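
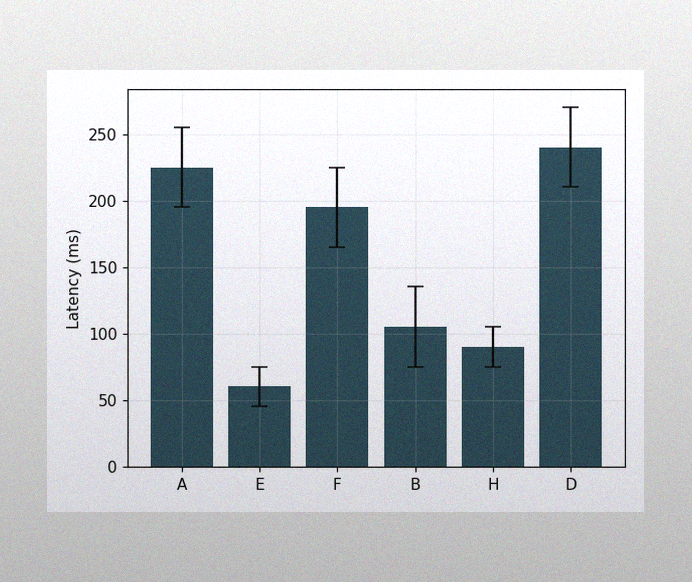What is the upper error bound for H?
The image has some photo noise and uneven lighting. The H bar's upper whisker reaches 105ms.

105ms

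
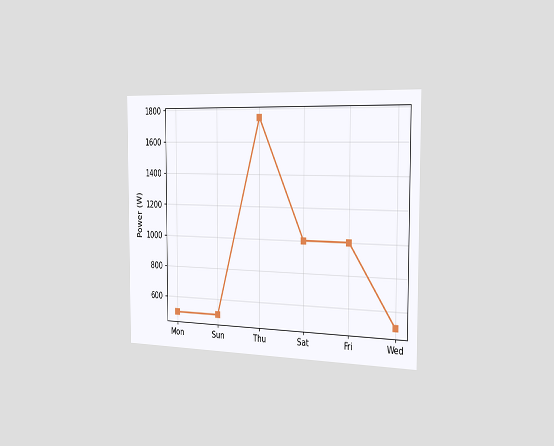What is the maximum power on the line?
1750W

The chart is viewed slightly from the right. The highest point is at Thu, and reading across to the y-axis gives 1750W.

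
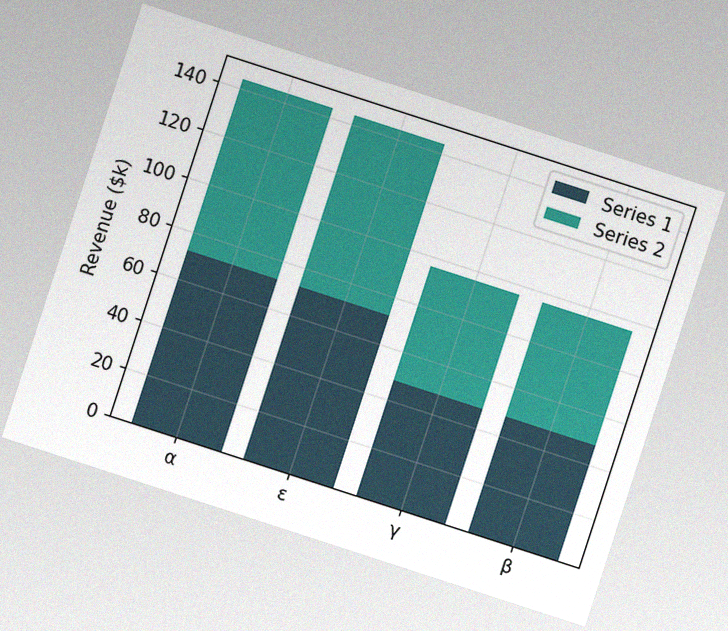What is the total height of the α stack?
$144k

The chart is tilted about 18° clockwise, with some photo noise. The α stack's top reaches $144k on the y-axis.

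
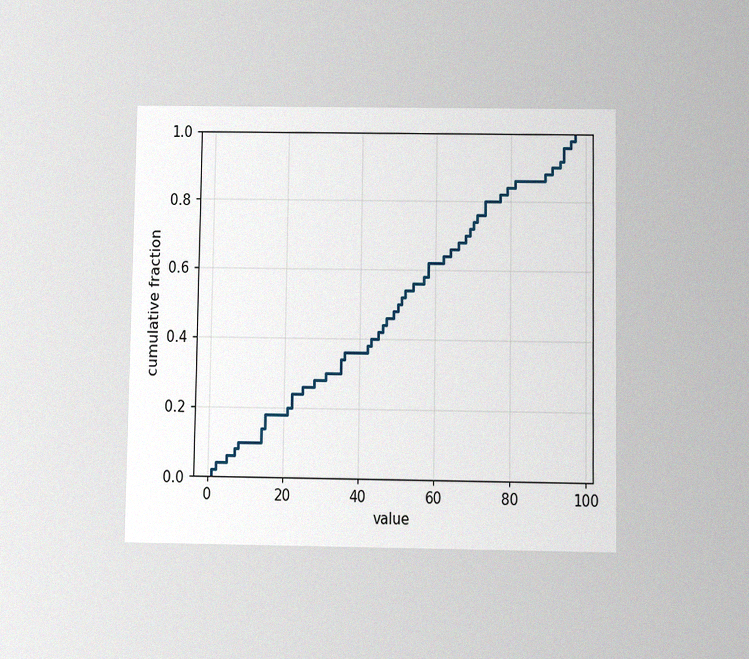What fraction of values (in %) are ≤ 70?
The chart is viewed slightly from below, with some photo noise. At x=70 the ECDF step is at 74%.

74%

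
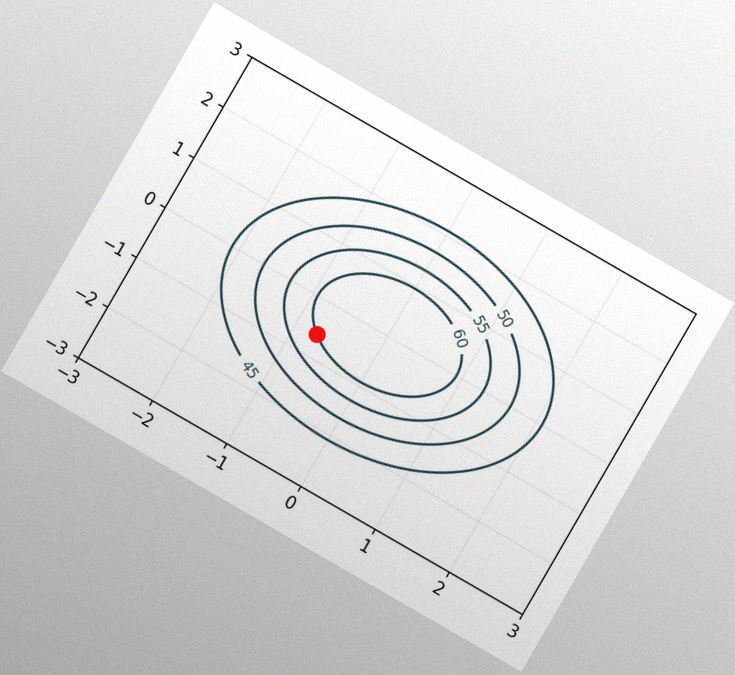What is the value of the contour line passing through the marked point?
The chart is tilted about 30° clockwise, with some photo noise. The marked point sits on the contour labelled 60.

60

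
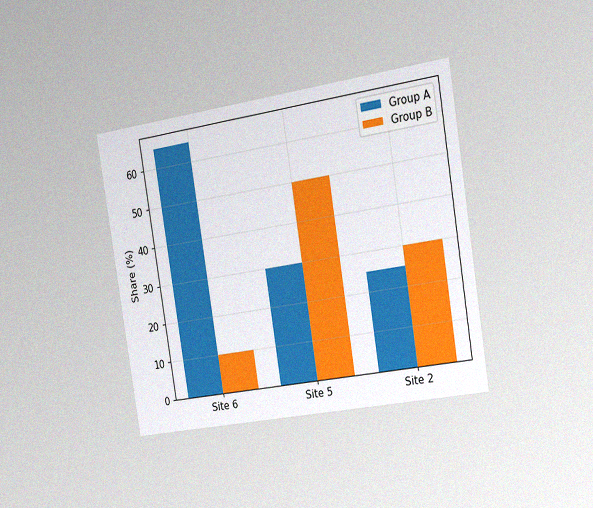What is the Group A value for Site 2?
25%

The chart is tilted about 9° counter-clockwise and viewed slightly from the right, with some photo noise. The Group A bar at Site 2 reaches 25% on the y-axis.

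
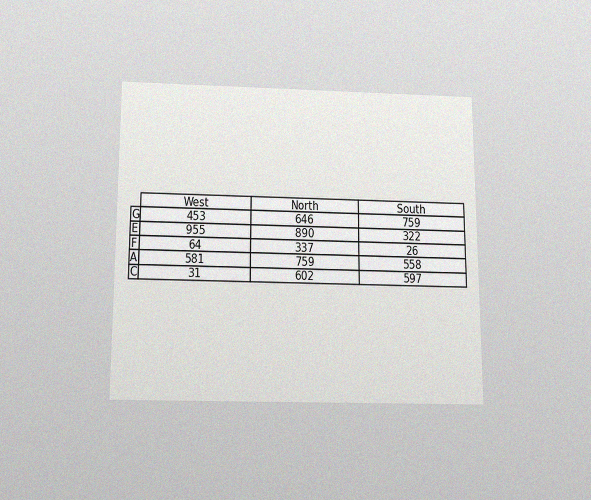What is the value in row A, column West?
581

The chart is viewed slightly from below, with some photo noise. The (A, West) cell reads 581.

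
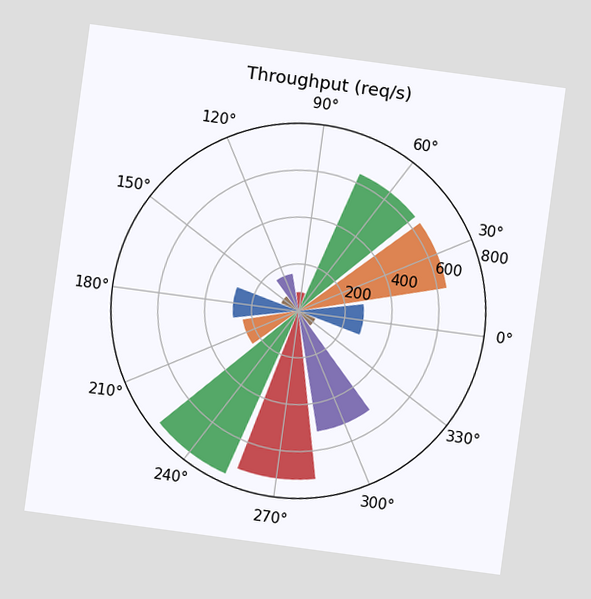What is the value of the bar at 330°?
80req/s

The chart is tilted about 8° clockwise. The bar at 330° reaches 80req/s on the radial axis.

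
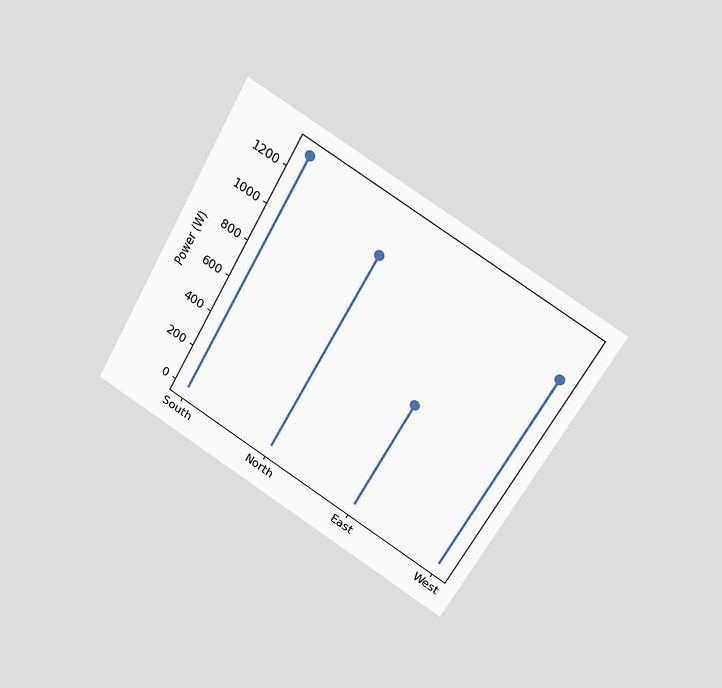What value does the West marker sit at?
The chart is tilted about 29° clockwise and viewed slightly from above. The West marker sits at 1100W.

1100W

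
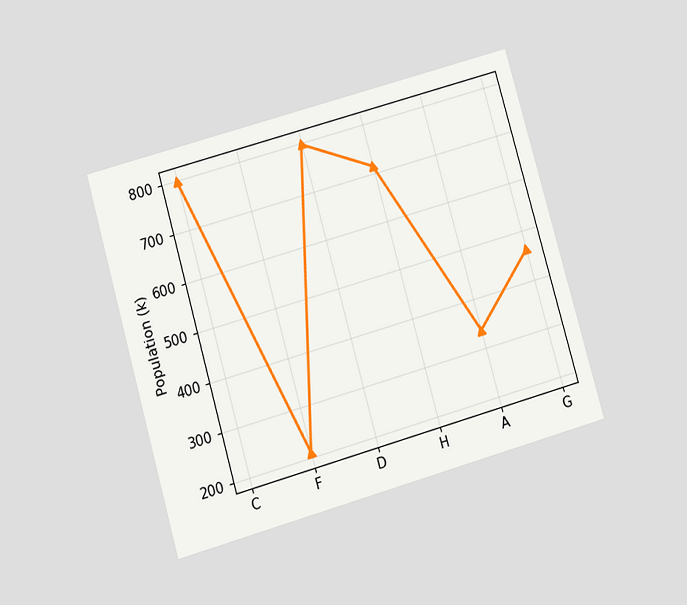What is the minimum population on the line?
210k

The chart is tilted about 16° counter-clockwise and viewed slightly from below. The lowest point is at F, and reading across to the y-axis gives 210k.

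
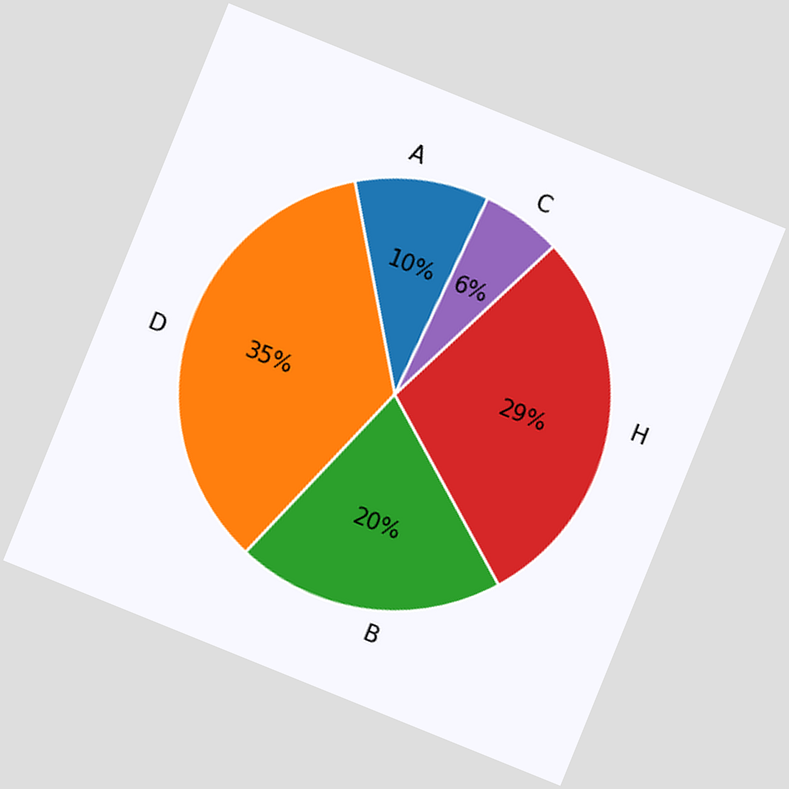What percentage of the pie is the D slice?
The chart is tilted about 22° clockwise. The D slice takes up 35% of the pie.

35%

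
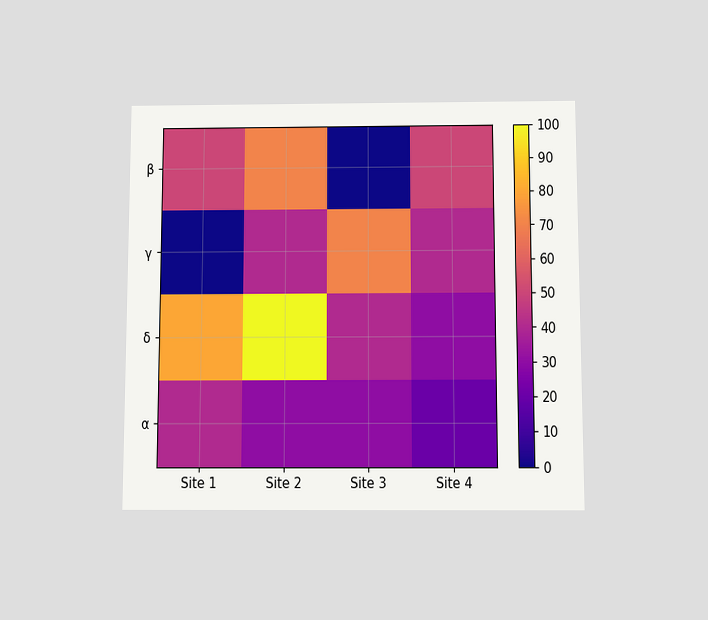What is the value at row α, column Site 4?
20

The chart is viewed slightly from below. Matching cell (α, Site 4) against the colorbar gives 20.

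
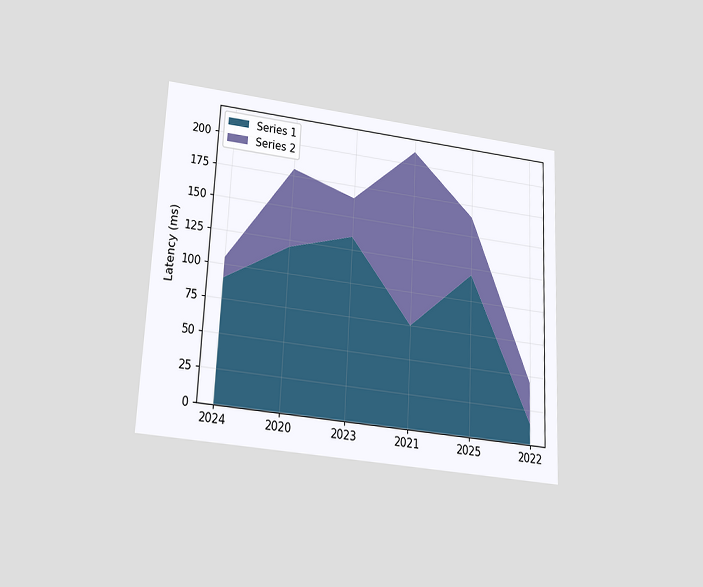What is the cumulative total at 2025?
165ms

The chart is tilted about 3° clockwise and viewed slightly from below. The stacked total at 2025 reaches 165ms.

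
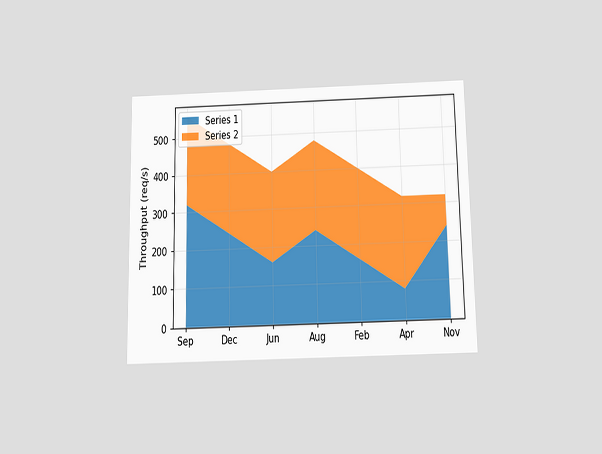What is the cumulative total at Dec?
480req/s

The chart is viewed slightly from below. The stacked total at Dec reaches 480req/s.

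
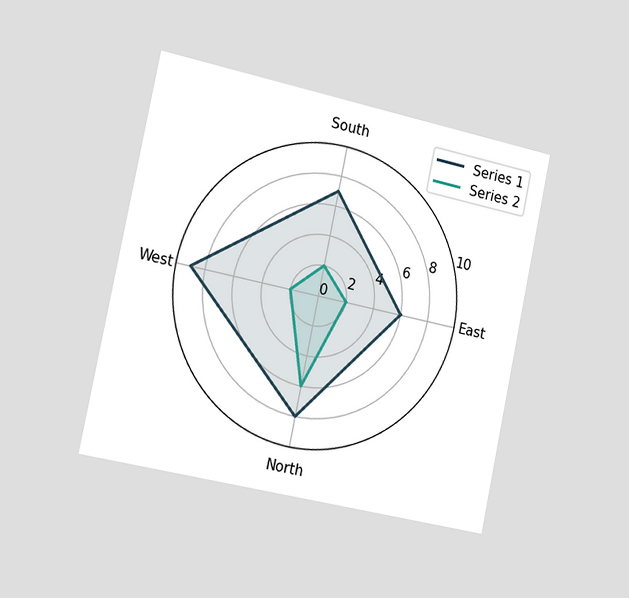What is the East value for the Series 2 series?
2

The chart is tilted about 12° clockwise and viewed slightly from the left. On the East axis, Series 2 reaches 2.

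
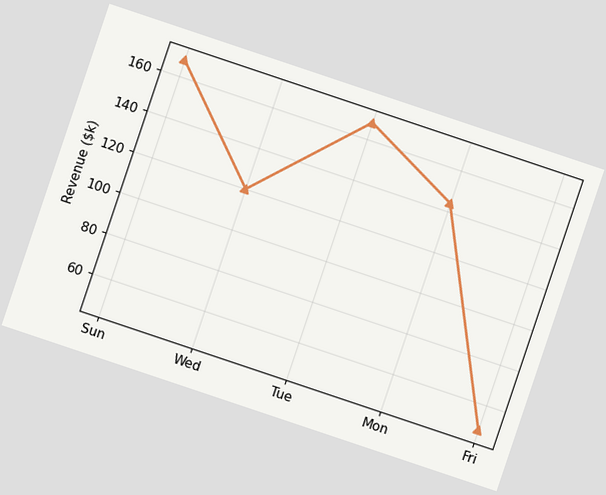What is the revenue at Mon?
$144k

The chart is tilted about 19° clockwise. At Mon, the line is at $144k.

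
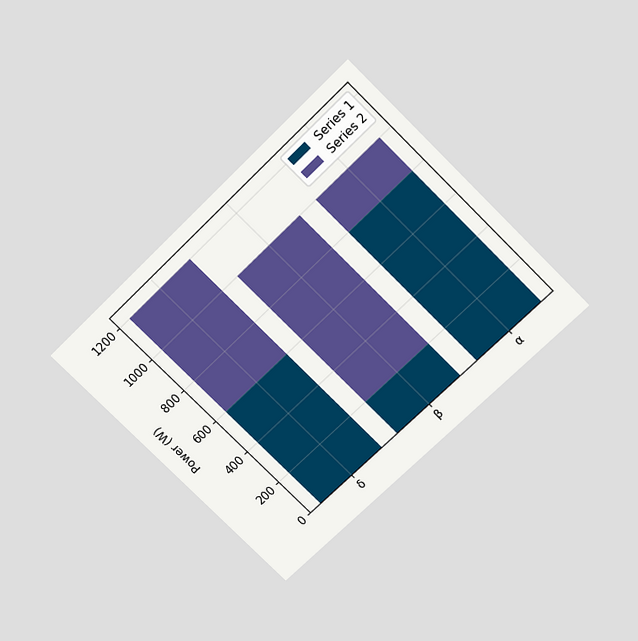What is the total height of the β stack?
The chart is tilted about 45° counter-clockwise and viewed slightly from above. The β stack's top reaches 1000W on the y-axis.

1000W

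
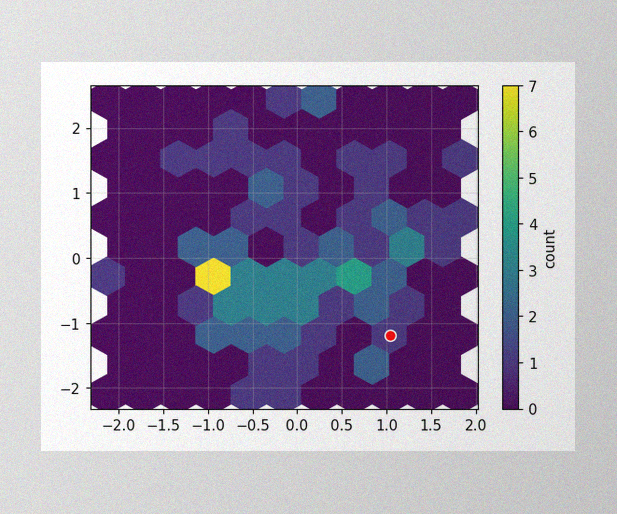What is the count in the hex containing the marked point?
1

The image has some photo noise and uneven lighting. The marked hex reads 1 on the colorbar.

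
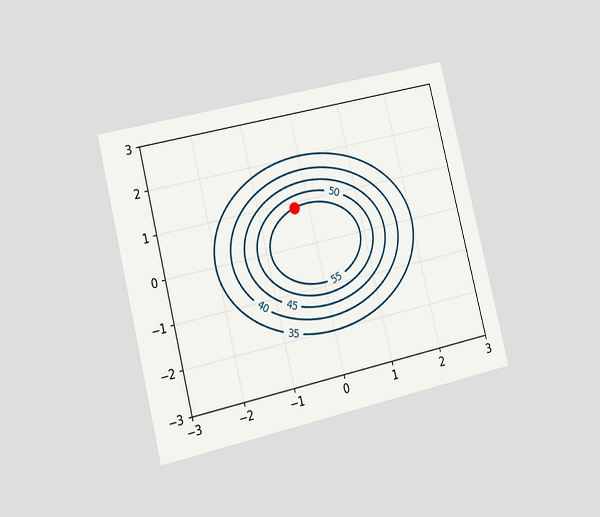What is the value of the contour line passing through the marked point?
55

The chart is tilted about 14° counter-clockwise and viewed slightly from the left. The marked point sits on the contour labelled 55.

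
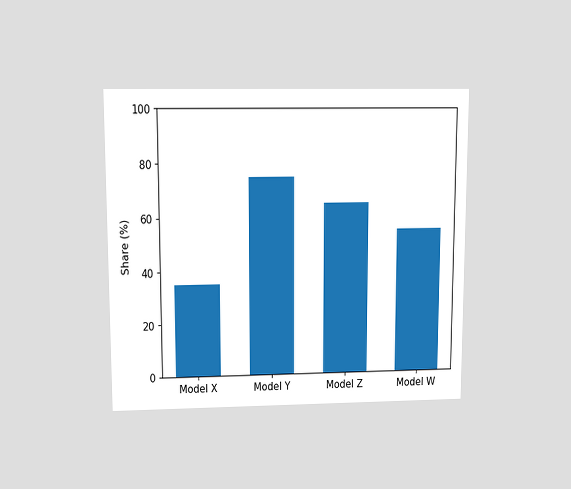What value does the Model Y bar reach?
The chart is viewed slightly from above. Reading along the chart's y-axis, the Model Y bar reaches 75%.

75%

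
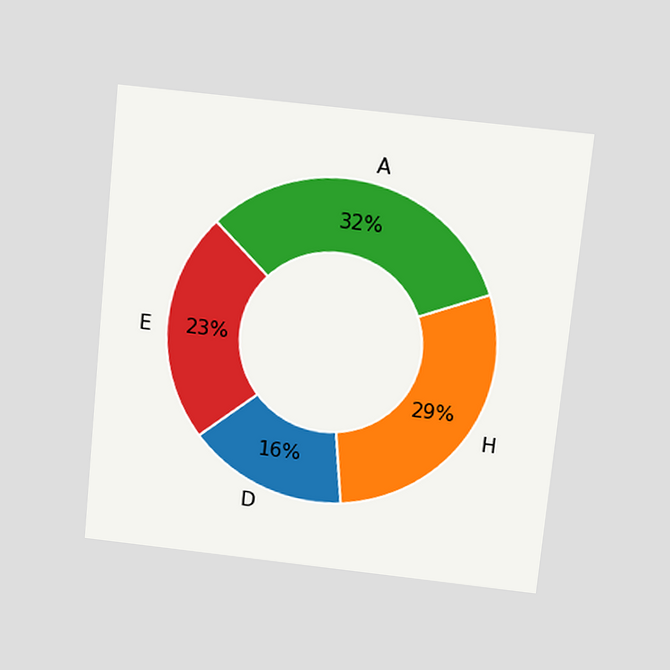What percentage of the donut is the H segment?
The chart is tilted about 6° clockwise and viewed slightly from above. The H segment takes up 29% of the ring.

29%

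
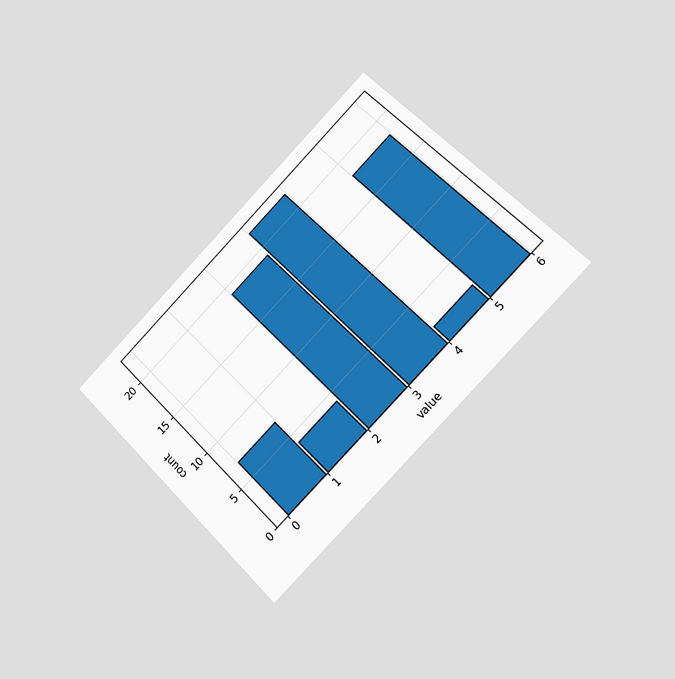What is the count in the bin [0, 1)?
7

The chart is tilted about 45° counter-clockwise and viewed slightly from the right. The [0, 1) bin has height 7.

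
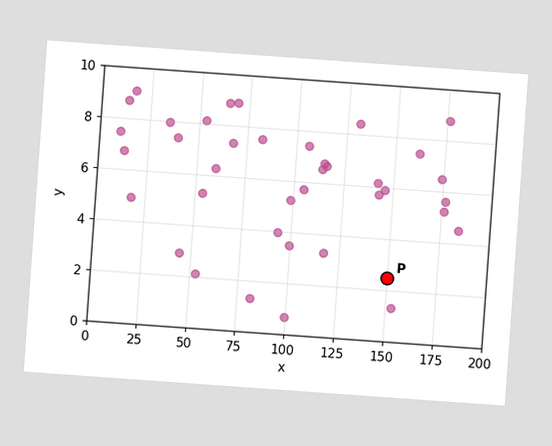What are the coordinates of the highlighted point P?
(150, 2.5)

The chart is tilted about 4° clockwise. Following the gridlines from P to each axis, P sits at (150, 2.5).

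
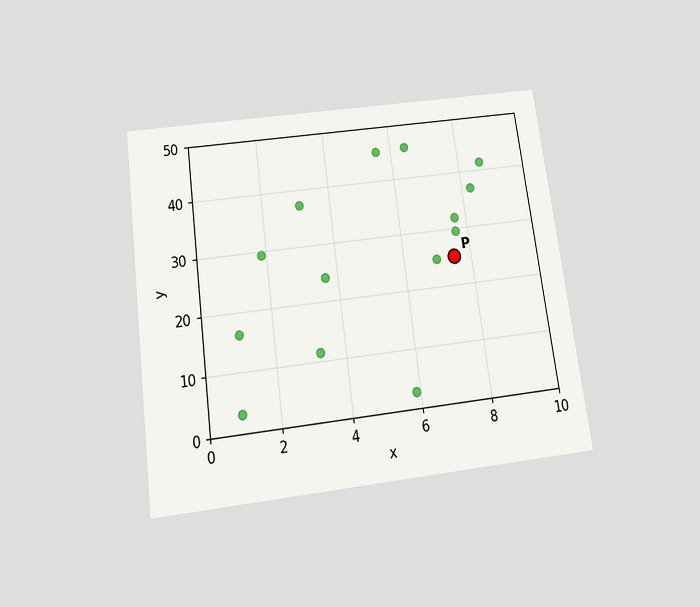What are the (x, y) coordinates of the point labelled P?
The chart is tilted about 7° counter-clockwise and viewed slightly from below. Following the gridlines from P to each axis, P sits at (7.5, 25).

(7.5, 25)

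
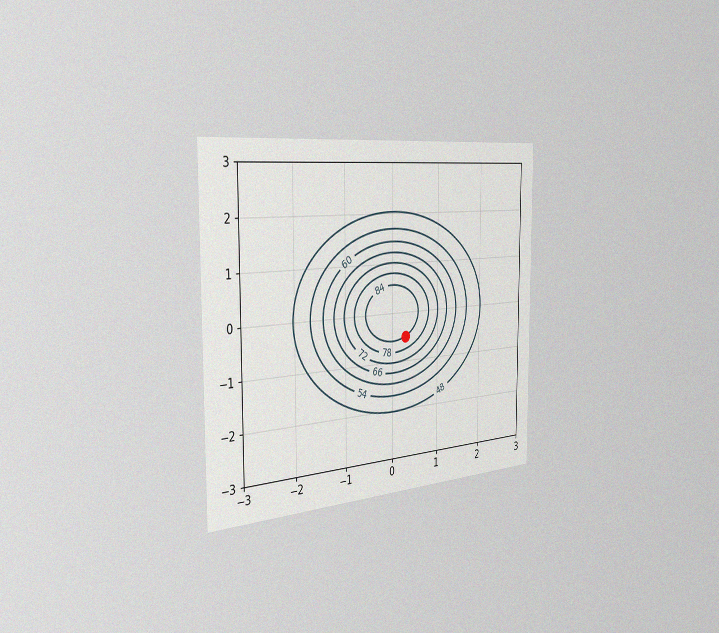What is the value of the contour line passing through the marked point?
The chart is viewed slightly from the left, with some photo noise. The marked point sits on the contour labelled 84.

84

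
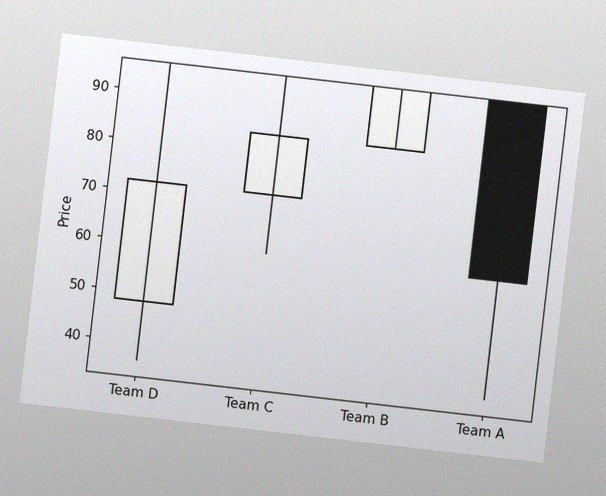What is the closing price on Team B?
96

The chart is tilted about 7° clockwise, with some photo noise. The Team B candle closes at 96.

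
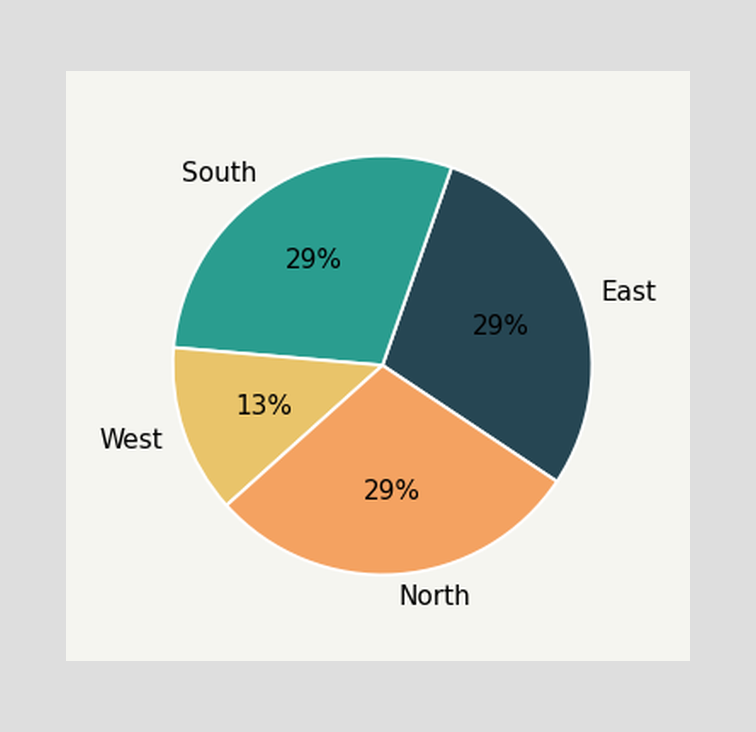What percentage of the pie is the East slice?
The East slice takes up 29% of the pie.

29%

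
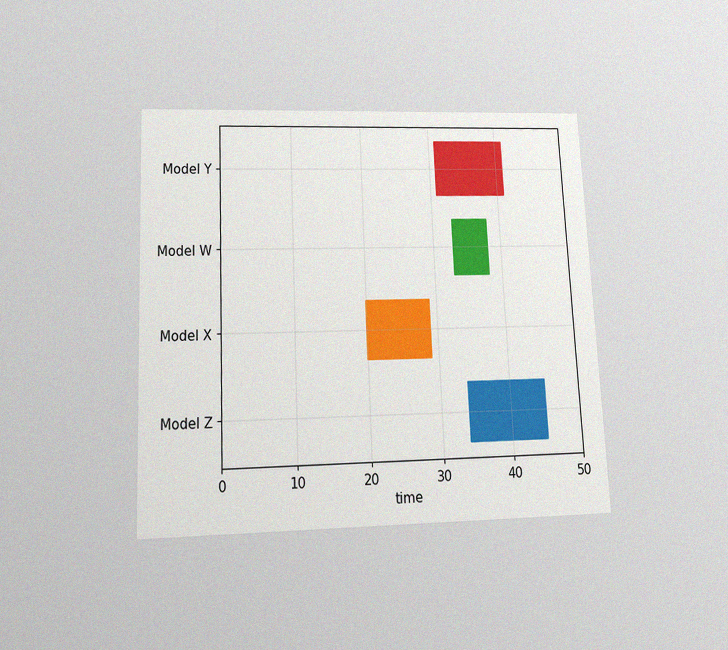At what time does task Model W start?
33

The chart is tilted about 2° counter-clockwise and viewed slightly from below, with some photo noise. The Model W bar begins at t=33.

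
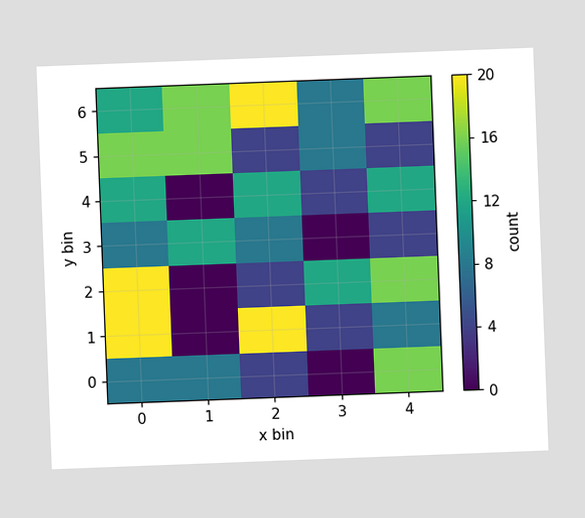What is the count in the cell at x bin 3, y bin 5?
8

The chart is tilted about 2° counter-clockwise. Matching the cell (3, 5) against the colorbar gives 8.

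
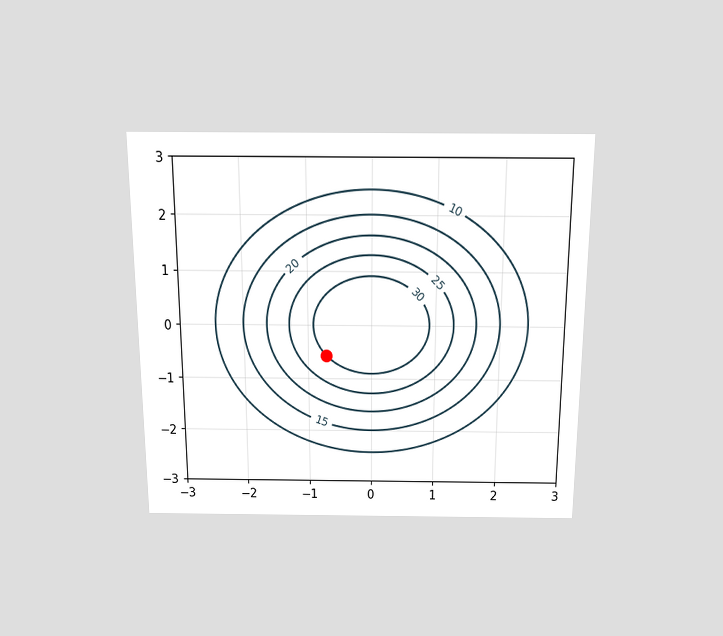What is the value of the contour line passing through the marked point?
The chart is viewed slightly from above. The marked point sits on the contour labelled 30.

30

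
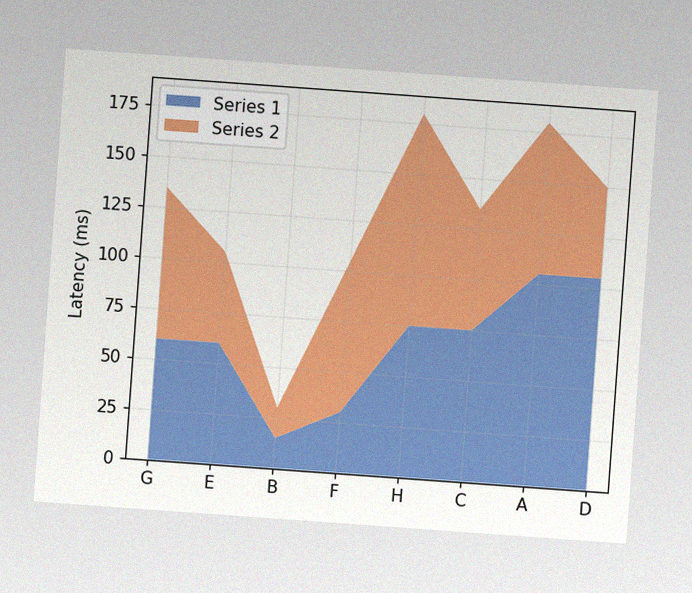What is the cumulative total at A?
180ms

The chart is tilted about 4° clockwise, with some photo noise. The stacked total at A reaches 180ms.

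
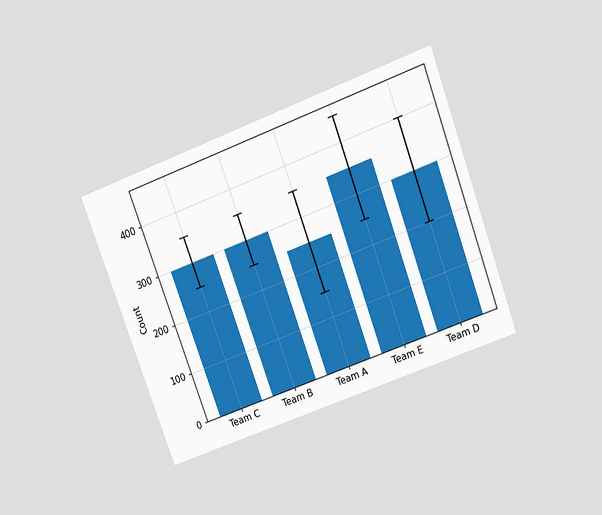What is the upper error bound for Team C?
The chart is tilted about 21° counter-clockwise and viewed slightly from above. The Team C bar's upper whisker reaches 350.

350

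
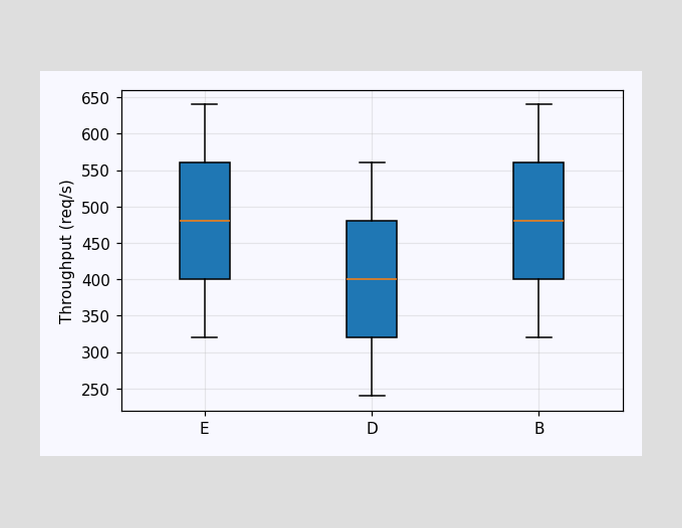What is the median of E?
480req/s

The median line in the E box sits at 480req/s.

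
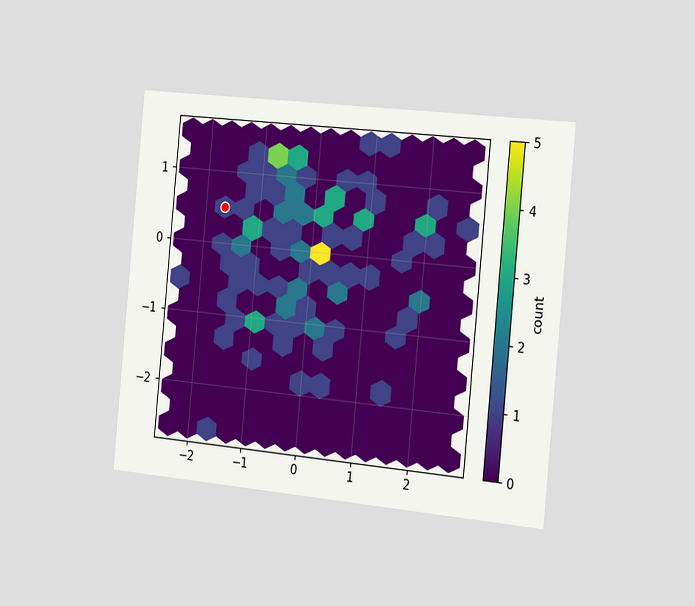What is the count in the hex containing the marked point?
1

The chart is tilted about 5° clockwise and viewed slightly from the right. The marked hex reads 1 on the colorbar.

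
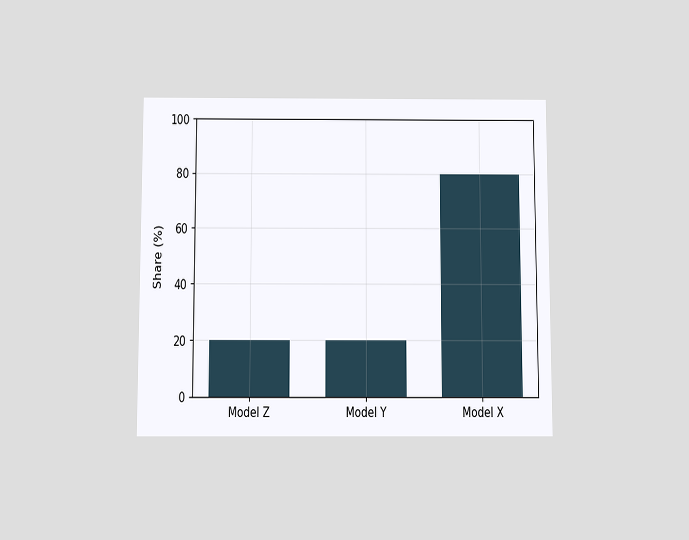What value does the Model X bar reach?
80%

The chart is viewed slightly from below. Reading along the chart's y-axis, the Model X bar reaches 80%.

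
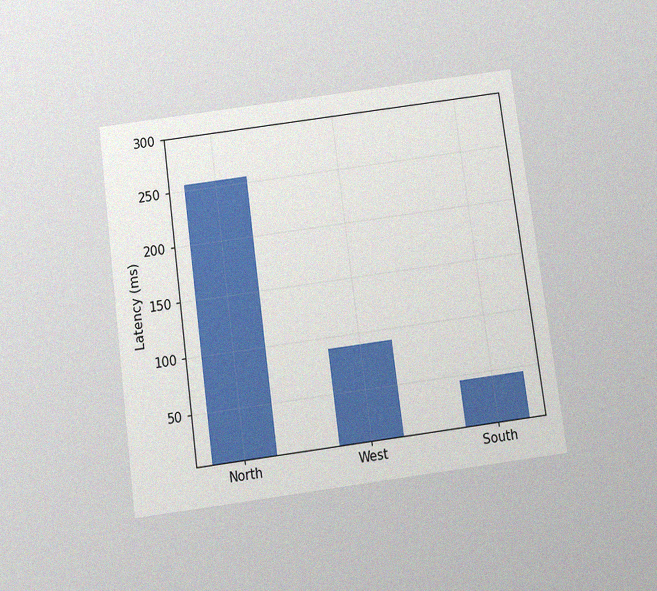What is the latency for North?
The chart is tilted about 8° counter-clockwise and viewed slightly from below, with some photo noise. Reading along the chart's y-axis, the North bar reaches 255ms.

255ms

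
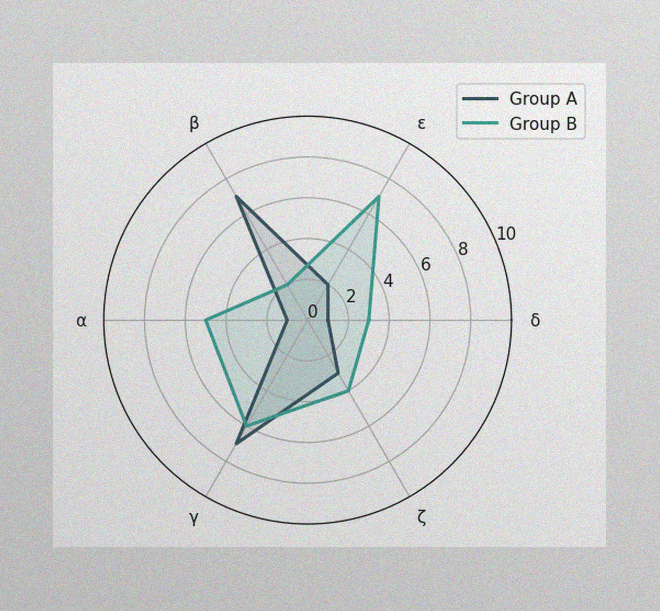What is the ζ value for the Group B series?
4

The image has some photo noise and uneven lighting. On the ζ axis, Group B reaches 4.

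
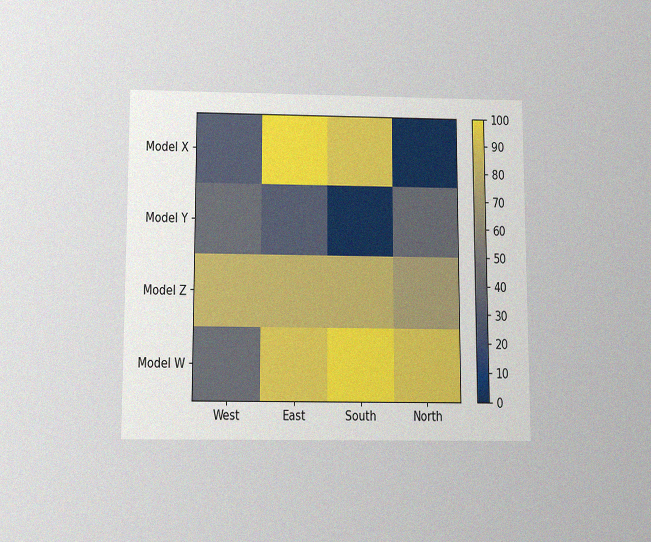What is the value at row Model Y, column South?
0

The chart is viewed slightly from below, with some photo noise. Matching cell (Model Y, South) against the colorbar gives 0.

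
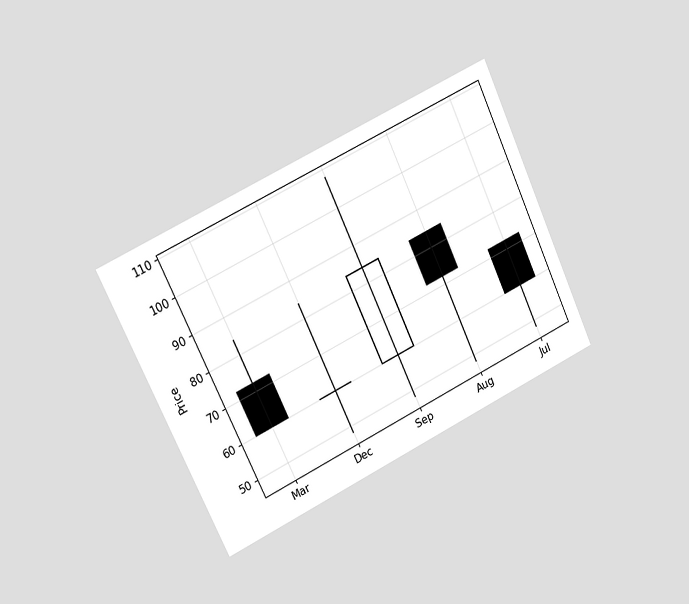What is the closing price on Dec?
60

The chart is tilted about 25° counter-clockwise and viewed slightly from the left. The Dec candle closes at 60.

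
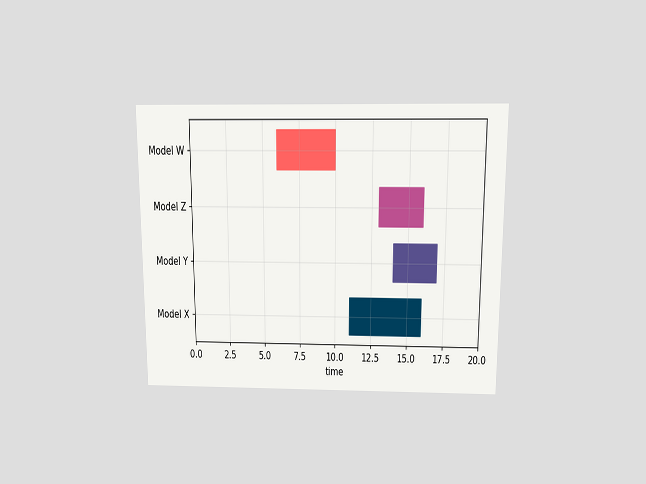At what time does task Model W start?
6

The chart is viewed slightly from above. The Model W bar begins at t=6.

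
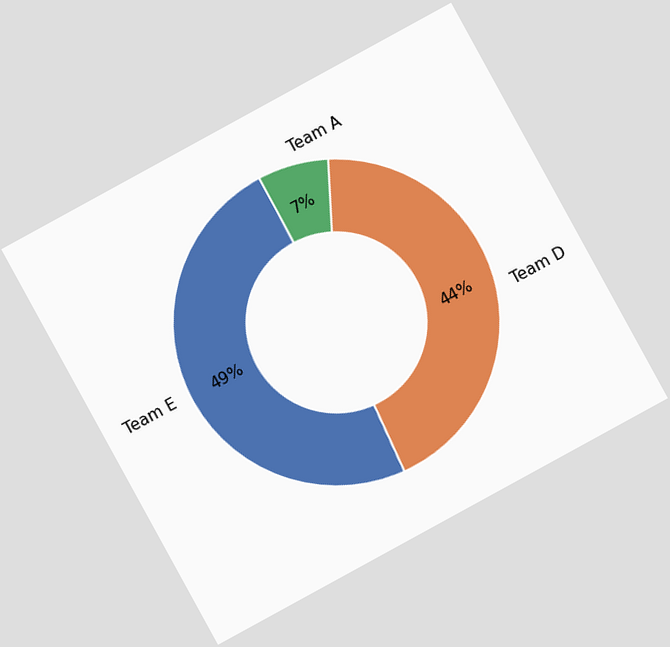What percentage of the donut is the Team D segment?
44%

The chart is tilted about 29° counter-clockwise. The Team D segment takes up 44% of the ring.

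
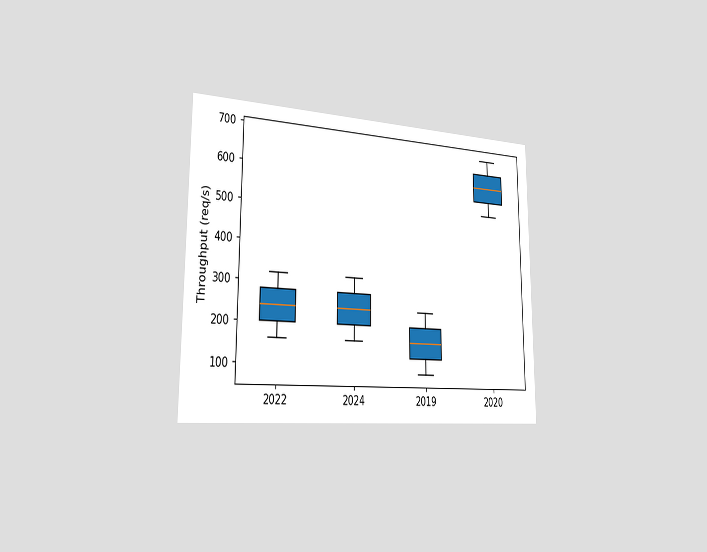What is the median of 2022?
240req/s

The chart is viewed slightly from the left. The median line in the 2022 box sits at 240req/s.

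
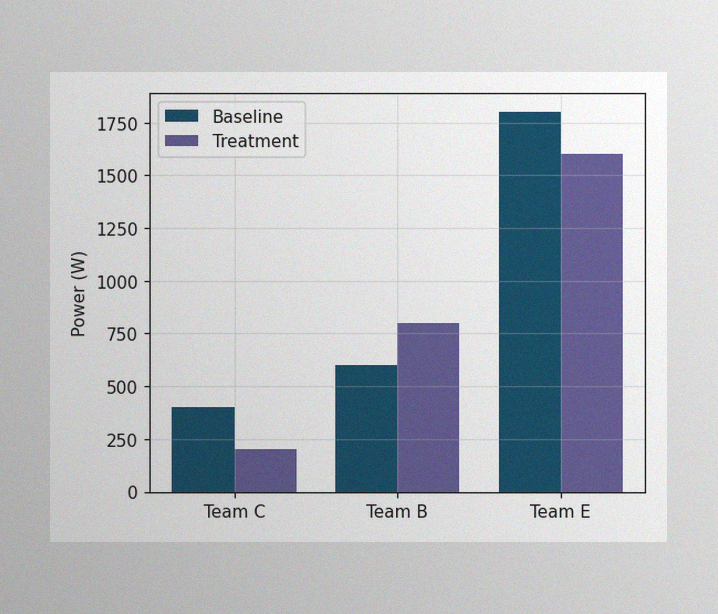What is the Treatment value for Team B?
The image has some photo noise and uneven lighting. The Treatment bar at Team B reaches 800W on the y-axis.

800W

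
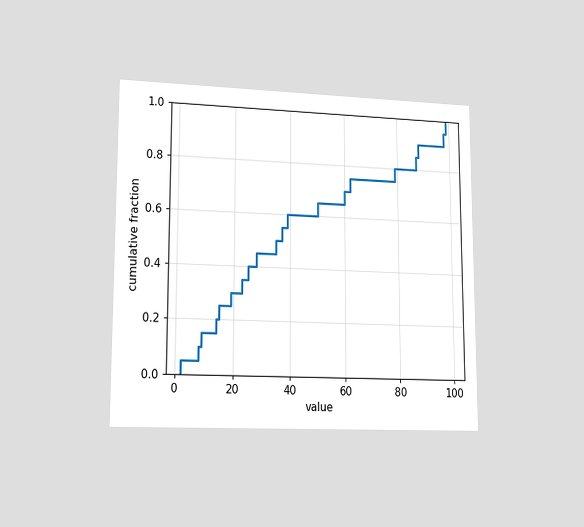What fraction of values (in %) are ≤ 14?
20%

The chart is viewed slightly from the left. At x=14 the ECDF step is at 20%.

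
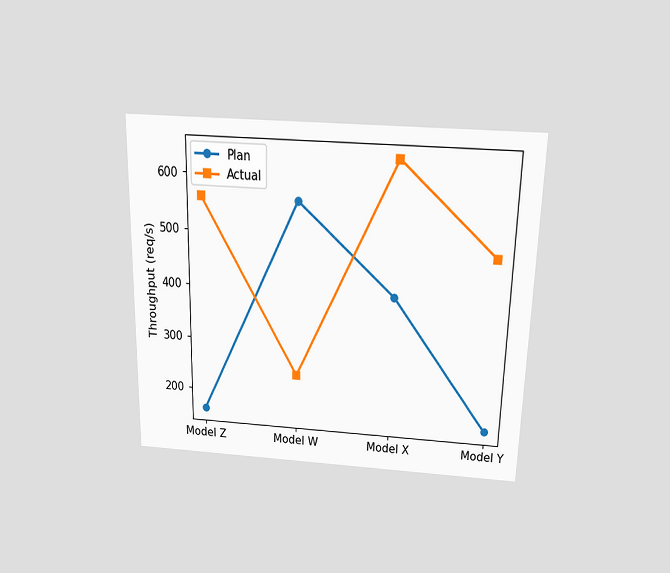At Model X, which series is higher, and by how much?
The chart is viewed slightly from above. At Model X, Actual sits above the other line by 240req/s.

Actual, by 240req/s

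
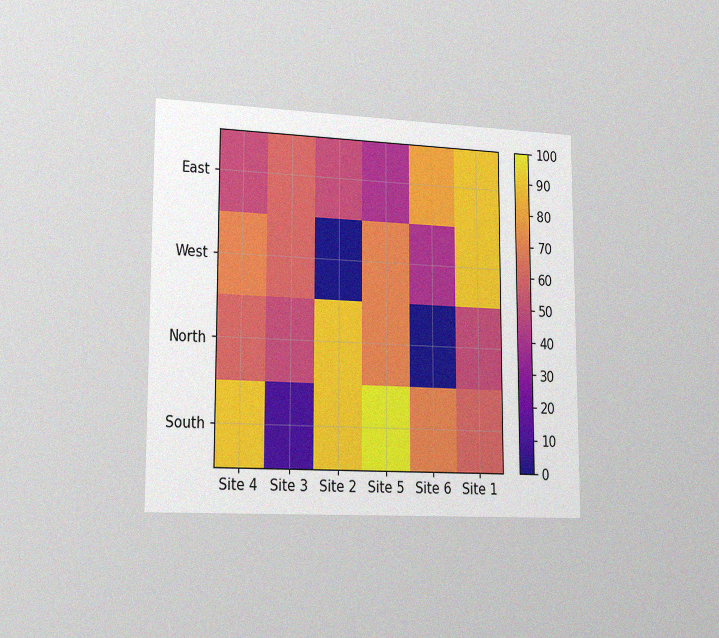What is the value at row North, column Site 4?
The chart is viewed slightly from the left, with some photo noise. Matching cell (North, Site 4) against the colorbar gives 60.

60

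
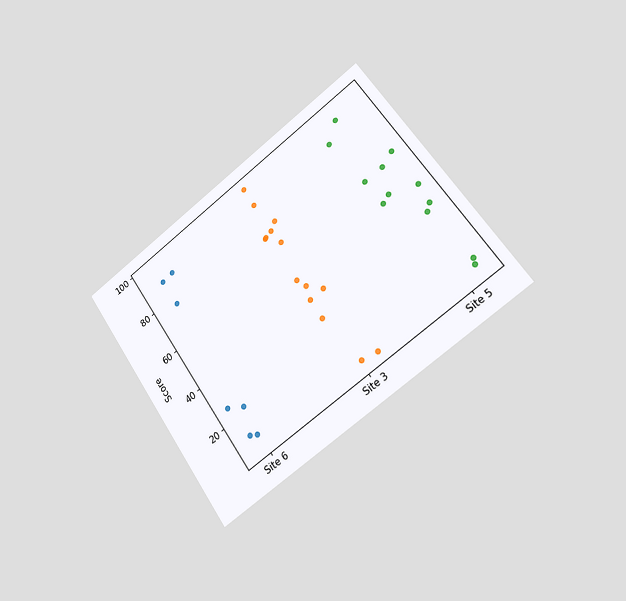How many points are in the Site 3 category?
The chart is tilted about 35° counter-clockwise and viewed slightly from the right. Counting the markers in the Site 3 column gives 14.

14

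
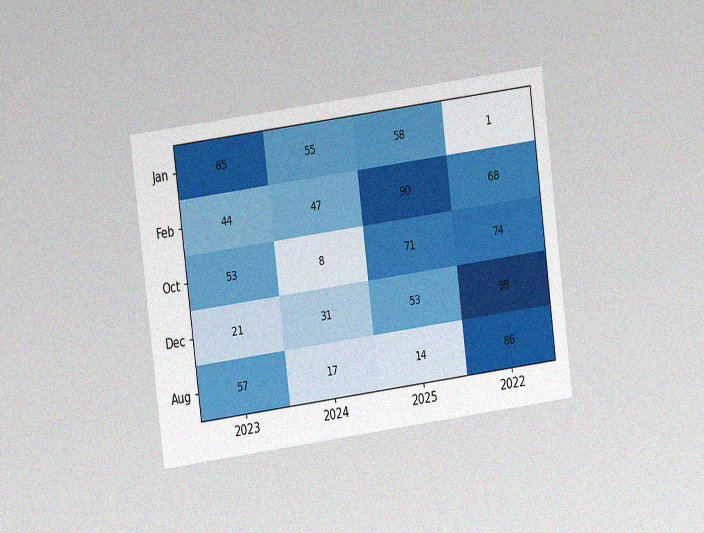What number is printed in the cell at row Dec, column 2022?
98

The chart is tilted about 7° counter-clockwise and viewed at a slight angle, with some photo noise. The (Dec, 2022) cell reads 98.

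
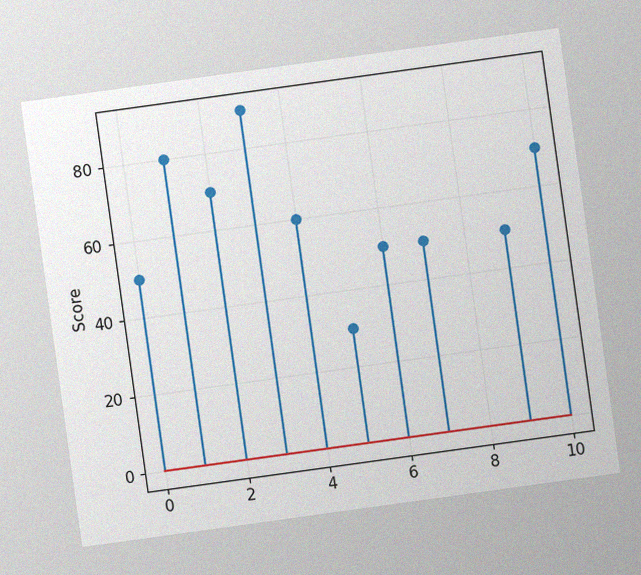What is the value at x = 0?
50

The chart is tilted about 8° counter-clockwise, with some photo noise. The stem at x=0 reaches 50.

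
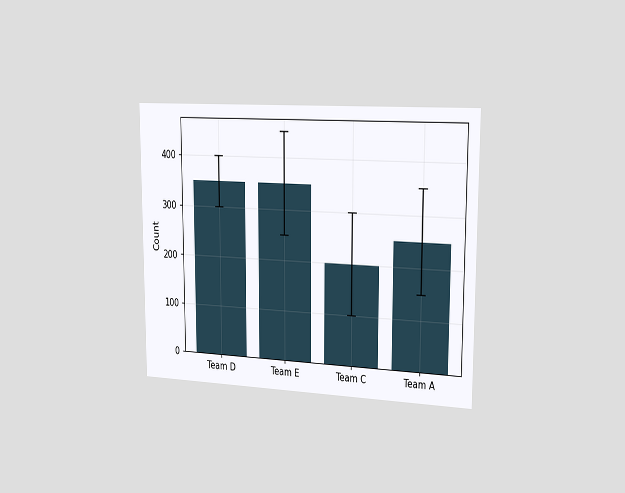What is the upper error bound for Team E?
450

The chart is viewed slightly from the right. The Team E bar's upper whisker reaches 450.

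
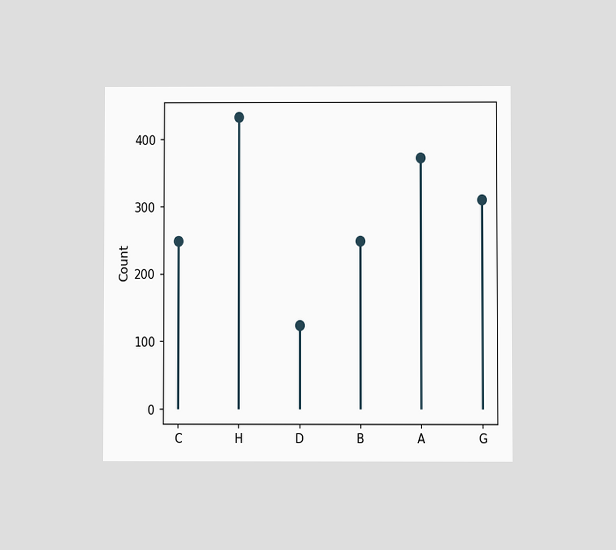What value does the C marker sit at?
The chart is viewed at a slight angle. The C marker sits at 248.

248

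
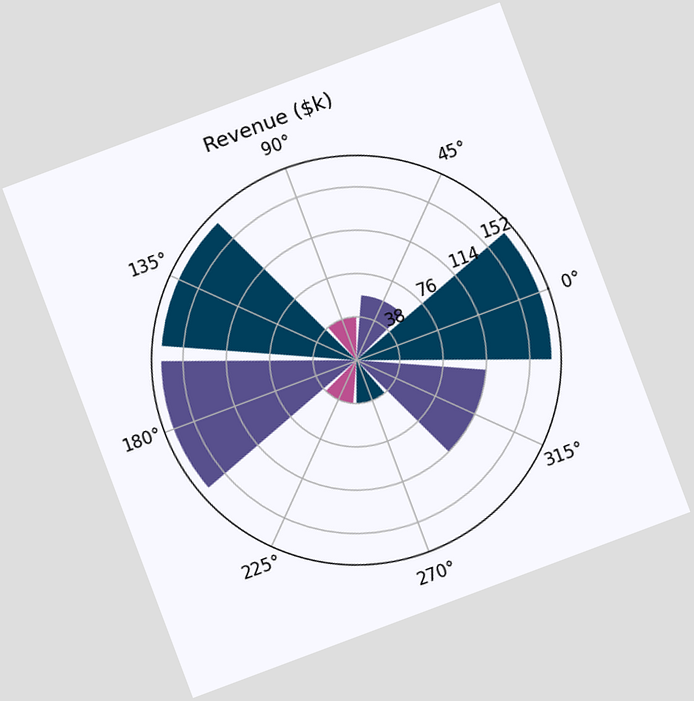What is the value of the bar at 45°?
The chart is tilted about 21° counter-clockwise. The bar at 45° reaches $57k on the radial axis.

$57k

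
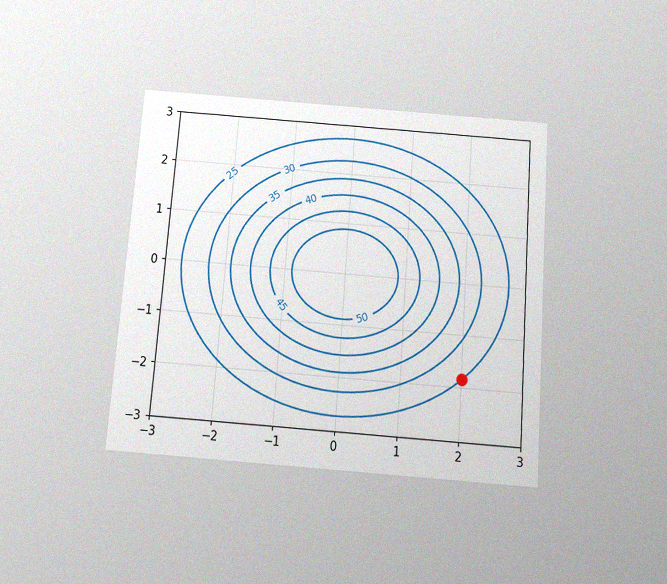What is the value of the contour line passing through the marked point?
25

The chart is tilted about 4° clockwise and viewed slightly from below, with some photo noise. The marked point sits on the contour labelled 25.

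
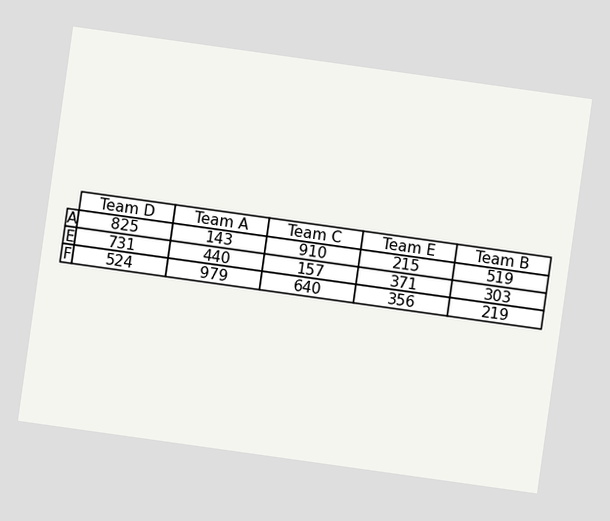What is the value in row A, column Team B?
519

The chart is tilted about 8° clockwise. The (A, Team B) cell reads 519.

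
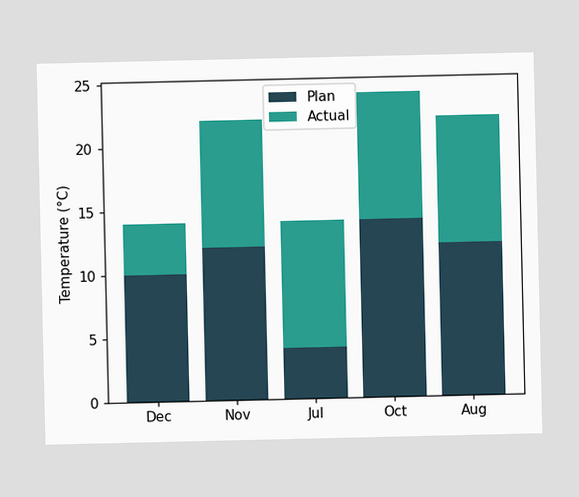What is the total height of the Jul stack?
The Jul stack's top reaches 14°C on the y-axis.

14°C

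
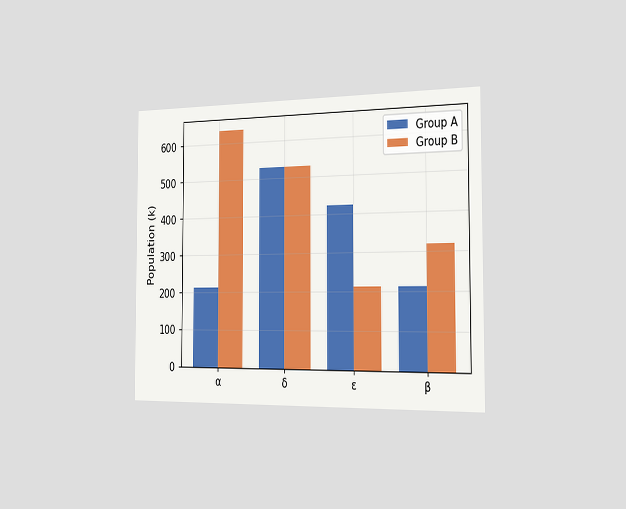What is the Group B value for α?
The chart is viewed slightly from the right. The Group B bar at α reaches 636k on the y-axis.

636k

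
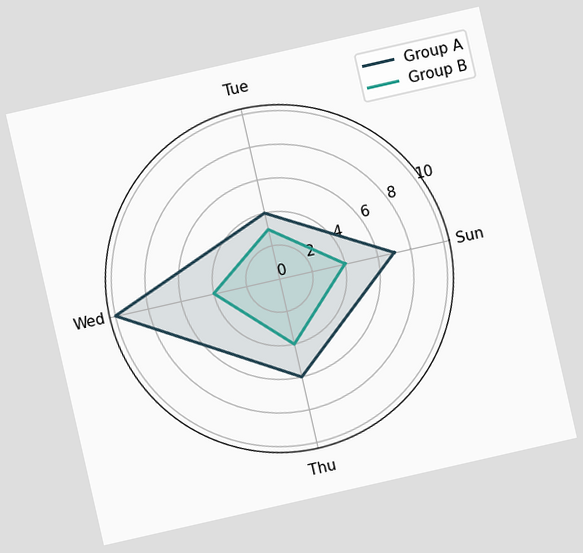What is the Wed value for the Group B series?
The chart is tilted about 13° counter-clockwise. On the Wed axis, Group B reaches 4.

4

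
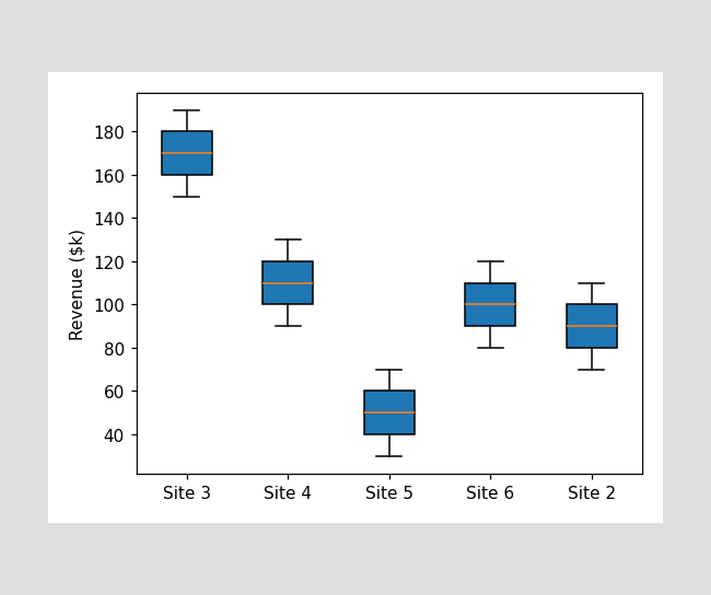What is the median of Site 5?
$50k

The median line in the Site 5 box sits at $50k.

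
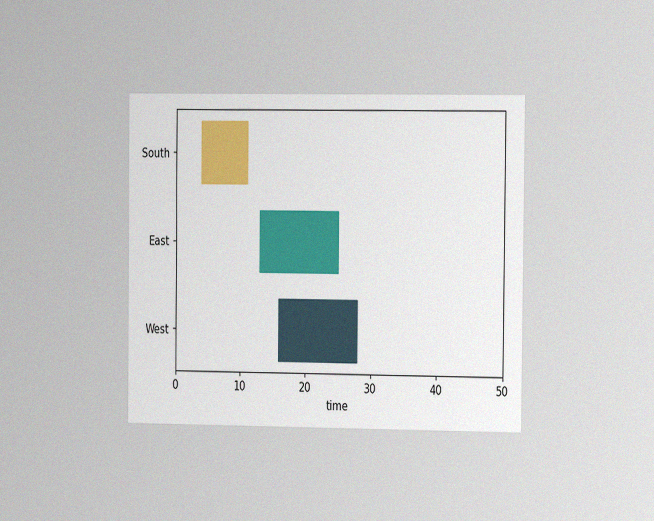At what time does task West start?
16

The chart is viewed slightly from the right, with some photo noise. The West bar begins at t=16.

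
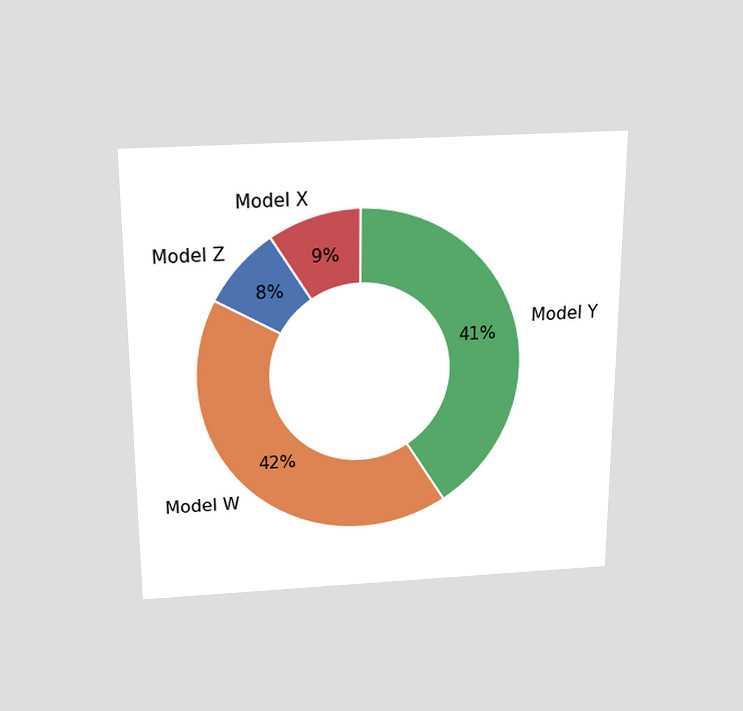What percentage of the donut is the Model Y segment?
41%

The chart is viewed slightly from above. The Model Y segment takes up 41% of the ring.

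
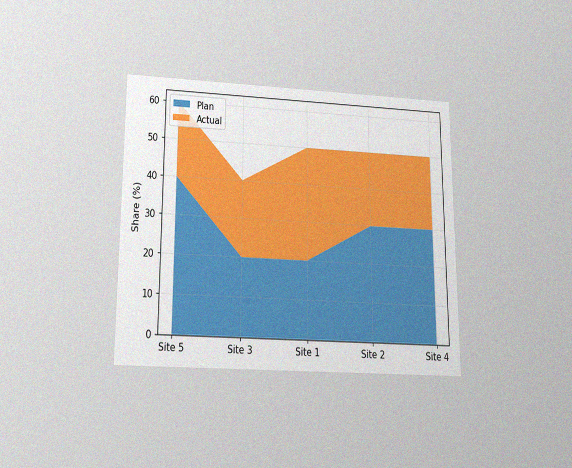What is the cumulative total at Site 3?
The chart is viewed slightly from below, with some photo noise. The stacked total at Site 3 reaches 40%.

40%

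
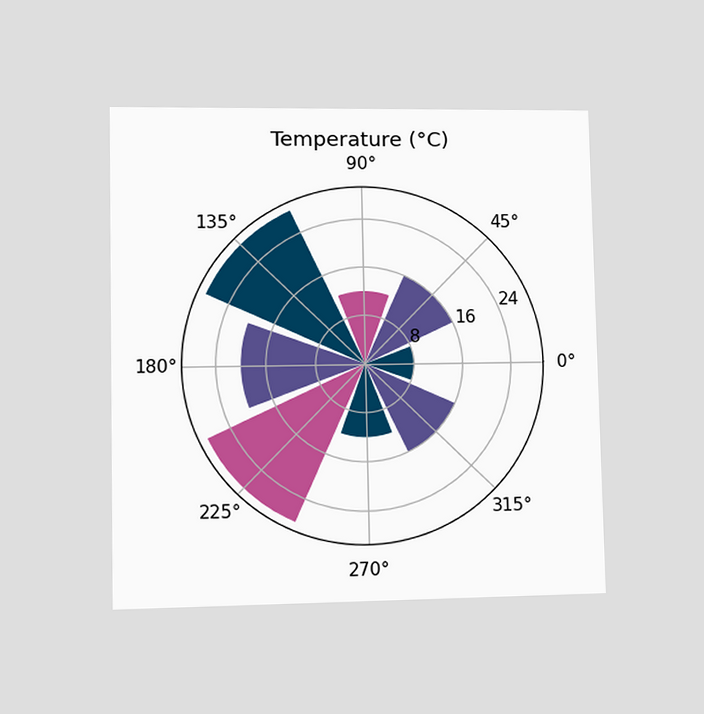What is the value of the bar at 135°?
The chart is viewed at a slight angle. The bar at 135° reaches 28°C on the radial axis.

28°C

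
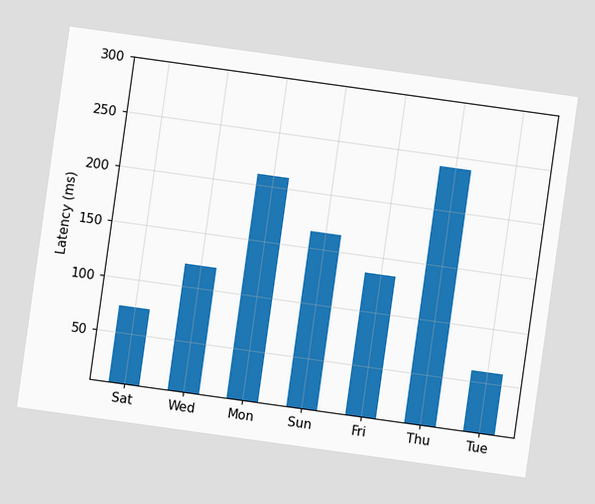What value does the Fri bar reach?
135ms

The chart is tilted about 8° clockwise. Reading along the chart's y-axis, the Fri bar reaches 135ms.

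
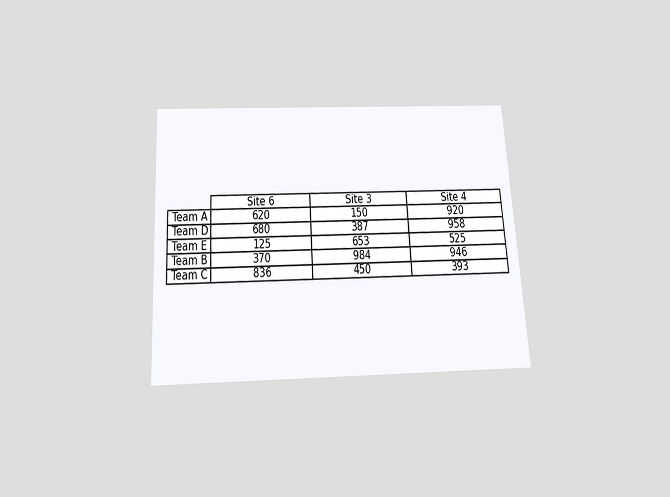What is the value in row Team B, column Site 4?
The chart is tilted about 3° counter-clockwise and viewed slightly from below. The (Team B, Site 4) cell reads 946.

946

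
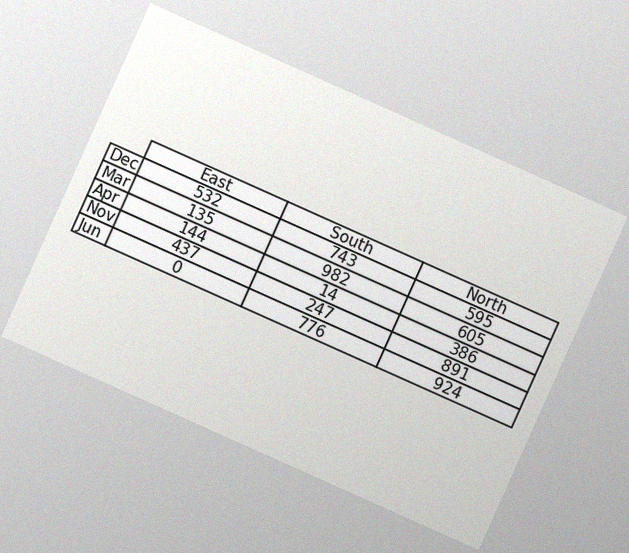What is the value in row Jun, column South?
776

The chart is tilted about 24° clockwise, with some photo noise. The (Jun, South) cell reads 776.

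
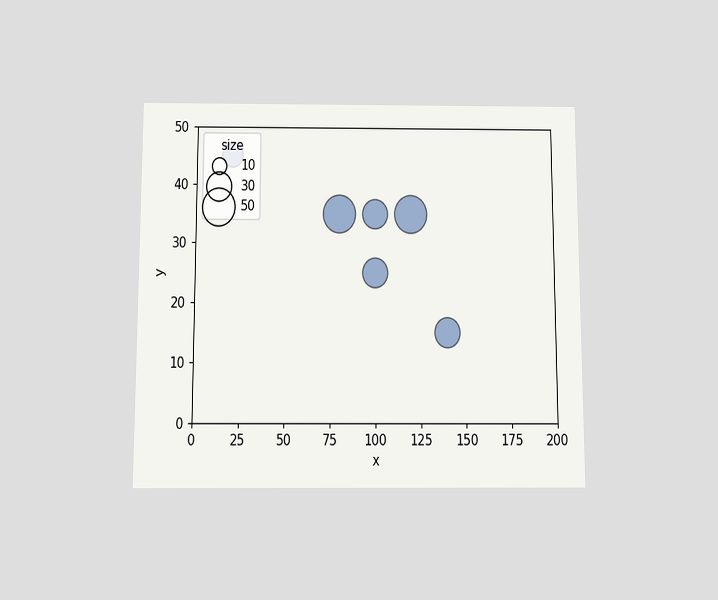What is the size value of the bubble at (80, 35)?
50

The chart is viewed slightly from below. Matching the bubble at (80, 35) against the size legend gives 50.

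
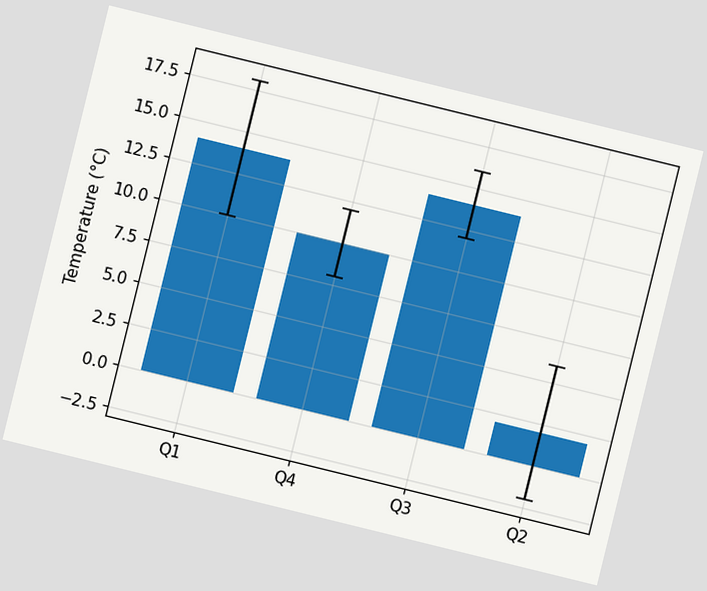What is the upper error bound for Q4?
12°C

The chart is tilted about 14° clockwise. The Q4 bar's upper whisker reaches 12°C.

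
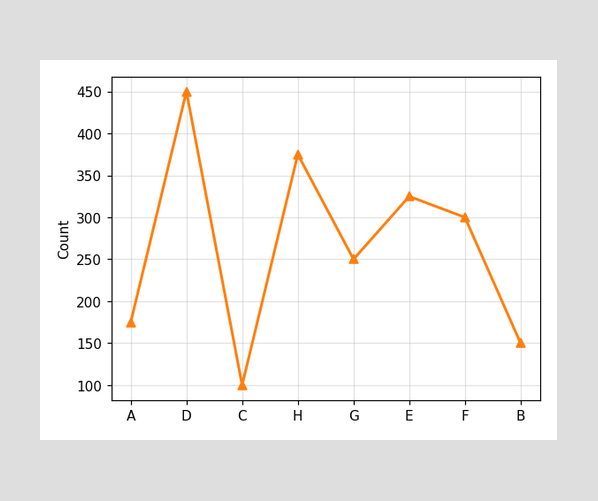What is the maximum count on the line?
The highest point is at D, and reading across to the y-axis gives 450.

450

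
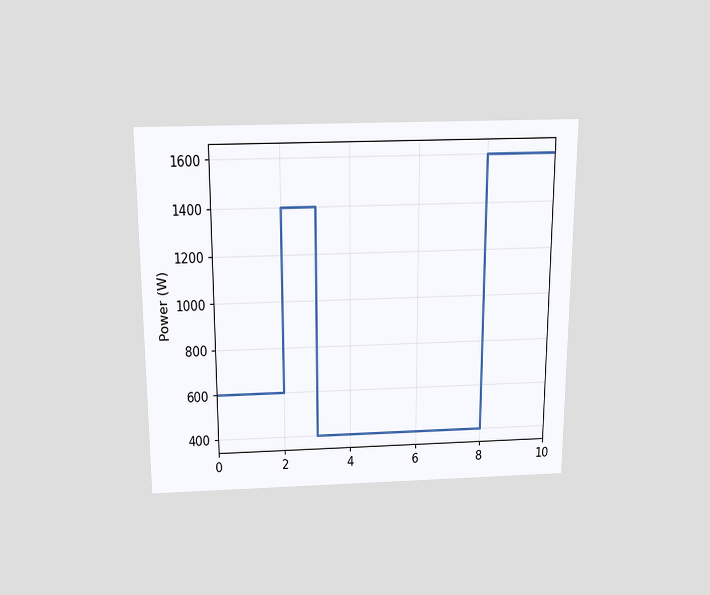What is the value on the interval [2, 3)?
1400W

The chart is viewed slightly from above. On [2, 3) the step sits at 1400W.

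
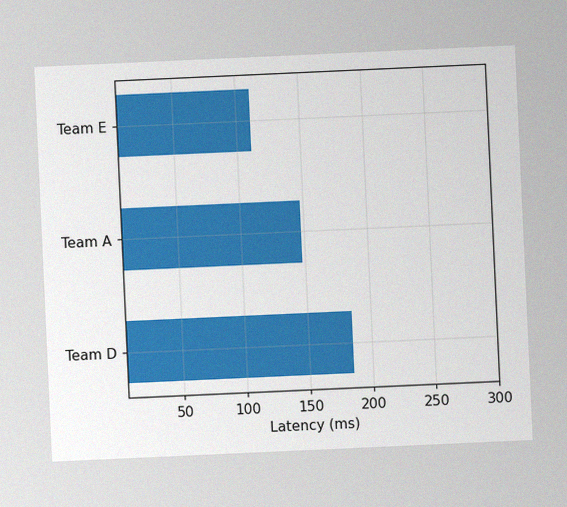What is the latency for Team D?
185ms

The chart is tilted about 3° counter-clockwise, with some photo noise. Reading along the chart's x-axis, the Team D bar reaches 185ms.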